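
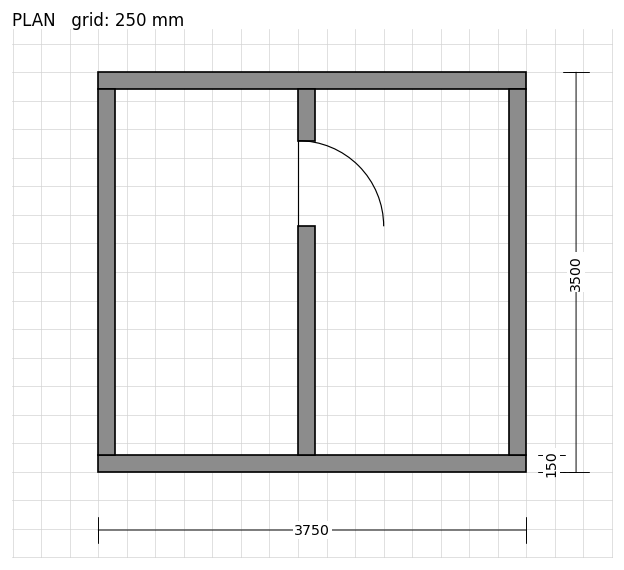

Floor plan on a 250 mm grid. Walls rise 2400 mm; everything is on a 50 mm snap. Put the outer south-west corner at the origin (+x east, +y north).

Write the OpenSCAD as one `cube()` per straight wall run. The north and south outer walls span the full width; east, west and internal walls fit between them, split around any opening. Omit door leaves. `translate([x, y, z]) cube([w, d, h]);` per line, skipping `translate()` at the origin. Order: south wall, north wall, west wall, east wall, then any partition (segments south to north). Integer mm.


cube([3750, 150, 2400]);
translate([0, 3350, 0]) cube([3750, 150, 2400]);
translate([0, 150, 0]) cube([150, 3200, 2400]);
translate([3600, 150, 0]) cube([150, 3200, 2400]);
translate([1750, 150, 0]) cube([150, 2000, 2400]);
translate([1750, 2900, 0]) cube([150, 450, 2400]);


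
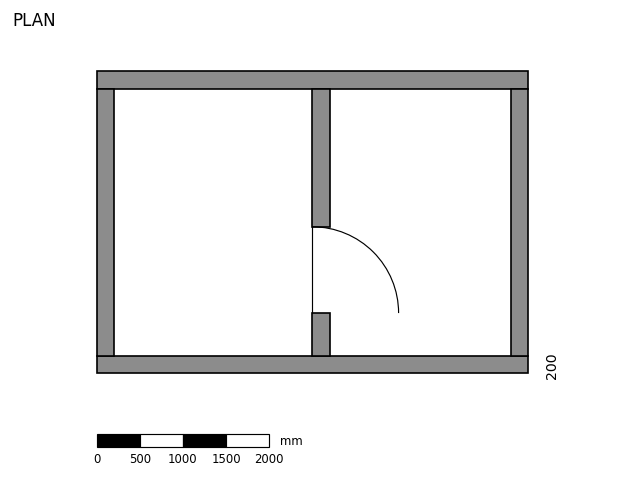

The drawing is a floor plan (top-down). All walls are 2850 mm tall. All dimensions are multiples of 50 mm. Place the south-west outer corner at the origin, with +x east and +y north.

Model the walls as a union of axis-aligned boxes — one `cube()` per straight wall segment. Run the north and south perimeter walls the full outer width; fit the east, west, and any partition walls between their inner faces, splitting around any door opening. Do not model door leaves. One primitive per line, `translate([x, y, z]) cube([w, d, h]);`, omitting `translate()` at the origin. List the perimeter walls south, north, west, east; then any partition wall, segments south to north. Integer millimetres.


cube([5000, 200, 2850]);
translate([0, 3300, 0]) cube([5000, 200, 2850]);
translate([0, 200, 0]) cube([200, 3100, 2850]);
translate([4800, 200, 0]) cube([200, 3100, 2850]);
translate([2500, 200, 0]) cube([200, 500, 2850]);
translate([2500, 1700, 0]) cube([200, 1600, 2850]);


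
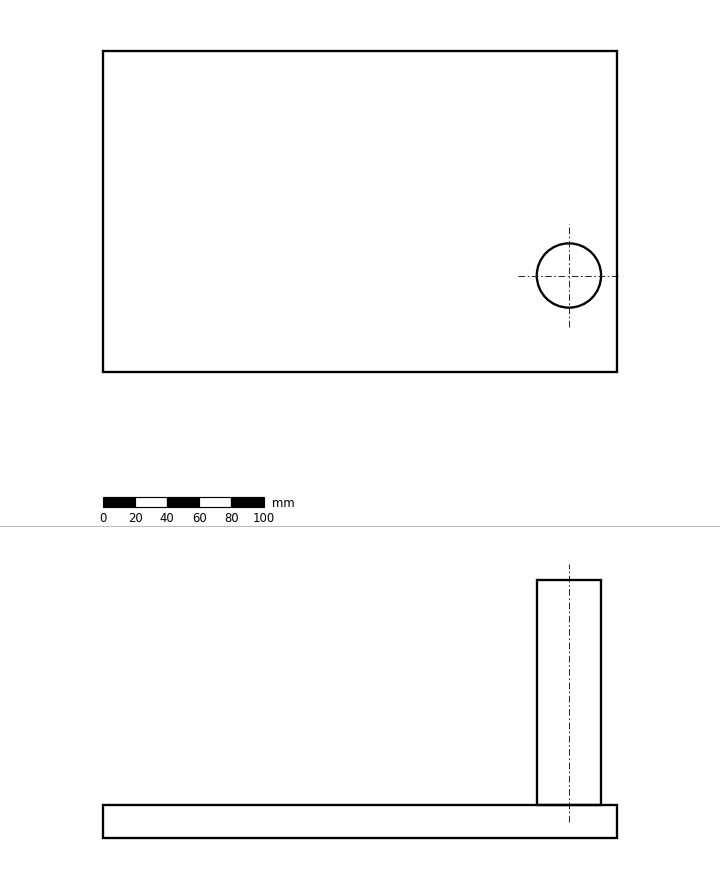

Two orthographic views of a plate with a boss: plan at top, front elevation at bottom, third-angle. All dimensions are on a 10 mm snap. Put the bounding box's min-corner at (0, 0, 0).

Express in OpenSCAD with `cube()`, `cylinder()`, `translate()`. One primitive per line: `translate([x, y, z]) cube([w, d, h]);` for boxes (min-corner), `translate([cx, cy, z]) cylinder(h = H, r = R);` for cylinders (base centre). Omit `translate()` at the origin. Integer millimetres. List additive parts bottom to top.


cube([320, 200, 20]);
translate([290, 60, 20]) cylinder(h = 140, r = 20);


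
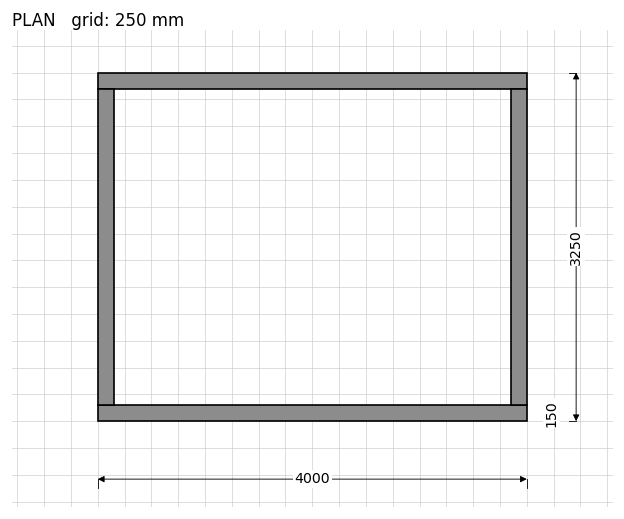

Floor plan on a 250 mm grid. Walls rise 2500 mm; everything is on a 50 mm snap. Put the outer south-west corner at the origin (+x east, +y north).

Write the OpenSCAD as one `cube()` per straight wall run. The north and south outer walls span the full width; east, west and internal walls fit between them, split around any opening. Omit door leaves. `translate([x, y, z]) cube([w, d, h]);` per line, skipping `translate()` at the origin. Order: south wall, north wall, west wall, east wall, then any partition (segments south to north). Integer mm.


cube([4000, 150, 2500]);
translate([0, 3100, 0]) cube([4000, 150, 2500]);
translate([0, 150, 0]) cube([150, 2950, 2500]);
translate([3850, 150, 0]) cube([150, 2950, 2500]);


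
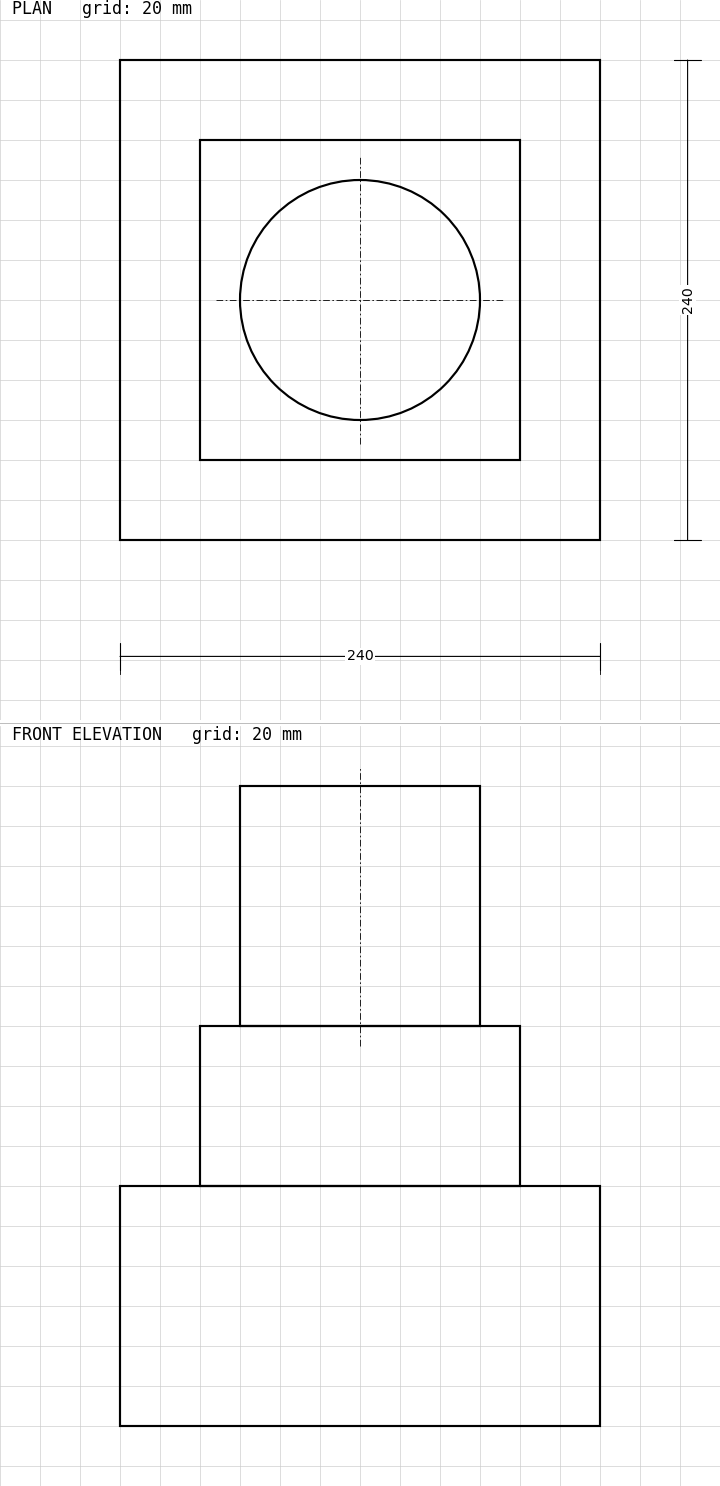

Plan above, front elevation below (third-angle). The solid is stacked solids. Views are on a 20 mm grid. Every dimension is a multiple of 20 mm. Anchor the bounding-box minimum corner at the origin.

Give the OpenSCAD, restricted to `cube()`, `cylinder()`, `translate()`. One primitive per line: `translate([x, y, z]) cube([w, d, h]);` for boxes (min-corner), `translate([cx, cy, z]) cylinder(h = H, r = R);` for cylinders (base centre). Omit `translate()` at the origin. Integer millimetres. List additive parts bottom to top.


cube([240, 240, 120]);
translate([40, 40, 120]) cube([160, 160, 80]);
translate([120, 120, 200]) cylinder(h = 120, r = 60);


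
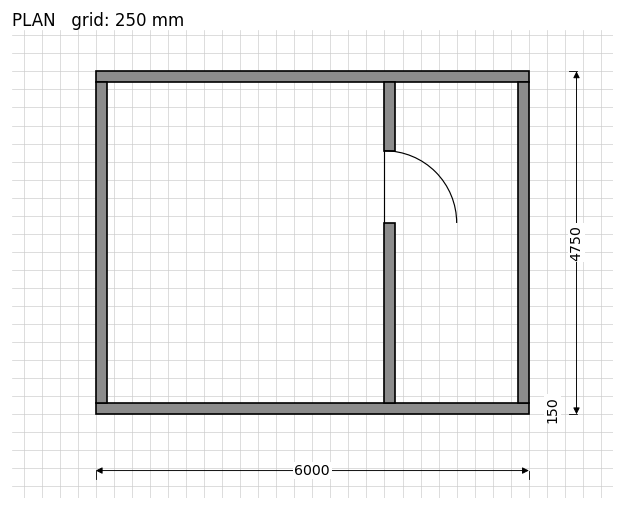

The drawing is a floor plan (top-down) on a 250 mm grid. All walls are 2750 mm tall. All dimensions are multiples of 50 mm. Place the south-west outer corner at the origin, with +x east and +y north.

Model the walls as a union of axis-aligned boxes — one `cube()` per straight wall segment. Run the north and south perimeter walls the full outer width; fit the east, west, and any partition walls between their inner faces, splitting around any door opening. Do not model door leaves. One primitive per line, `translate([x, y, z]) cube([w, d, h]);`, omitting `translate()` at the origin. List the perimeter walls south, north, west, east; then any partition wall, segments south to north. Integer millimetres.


cube([6000, 150, 2750]);
translate([0, 4600, 0]) cube([6000, 150, 2750]);
translate([0, 150, 0]) cube([150, 4450, 2750]);
translate([5850, 150, 0]) cube([150, 4450, 2750]);
translate([4000, 150, 0]) cube([150, 2500, 2750]);
translate([4000, 3650, 0]) cube([150, 950, 2750]);


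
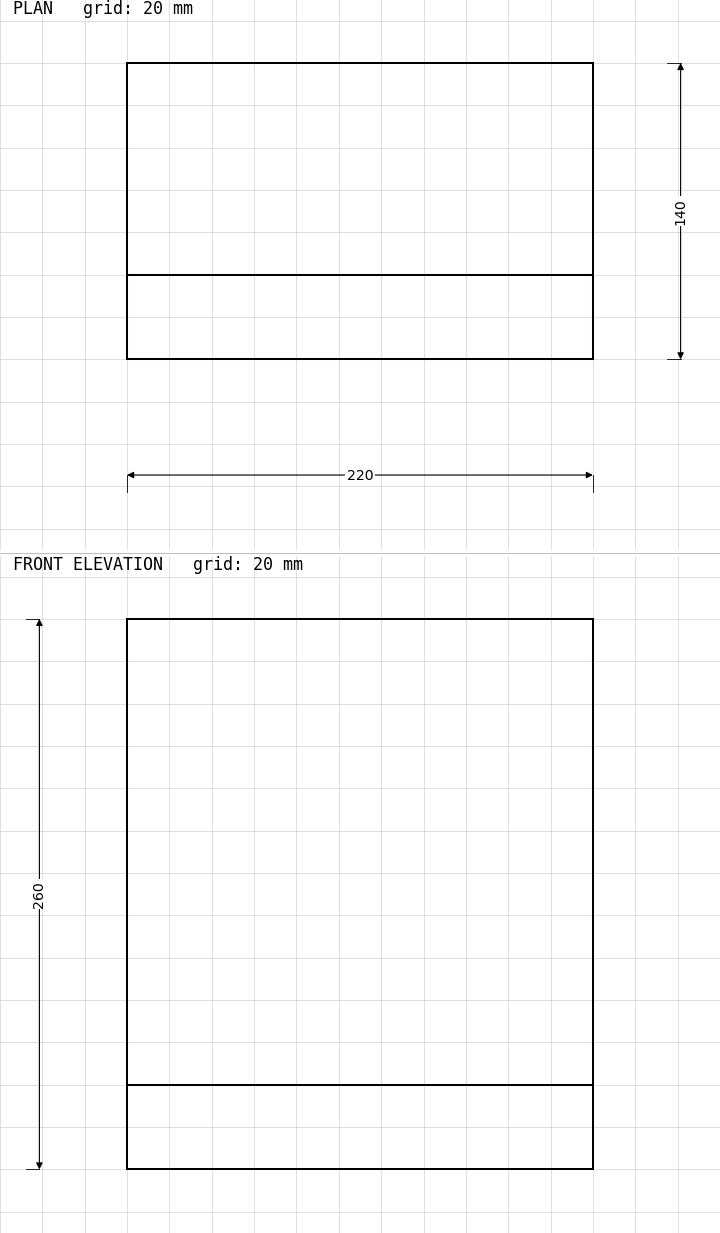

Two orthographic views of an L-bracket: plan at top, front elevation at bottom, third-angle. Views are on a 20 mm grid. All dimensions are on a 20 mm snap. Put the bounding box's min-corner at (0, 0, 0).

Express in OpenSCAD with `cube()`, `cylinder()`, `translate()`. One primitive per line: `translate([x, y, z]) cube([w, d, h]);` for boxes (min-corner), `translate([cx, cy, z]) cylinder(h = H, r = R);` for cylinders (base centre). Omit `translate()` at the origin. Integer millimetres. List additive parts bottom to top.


cube([220, 140, 40]);
translate([0, 0, 40]) cube([220, 40, 220]);


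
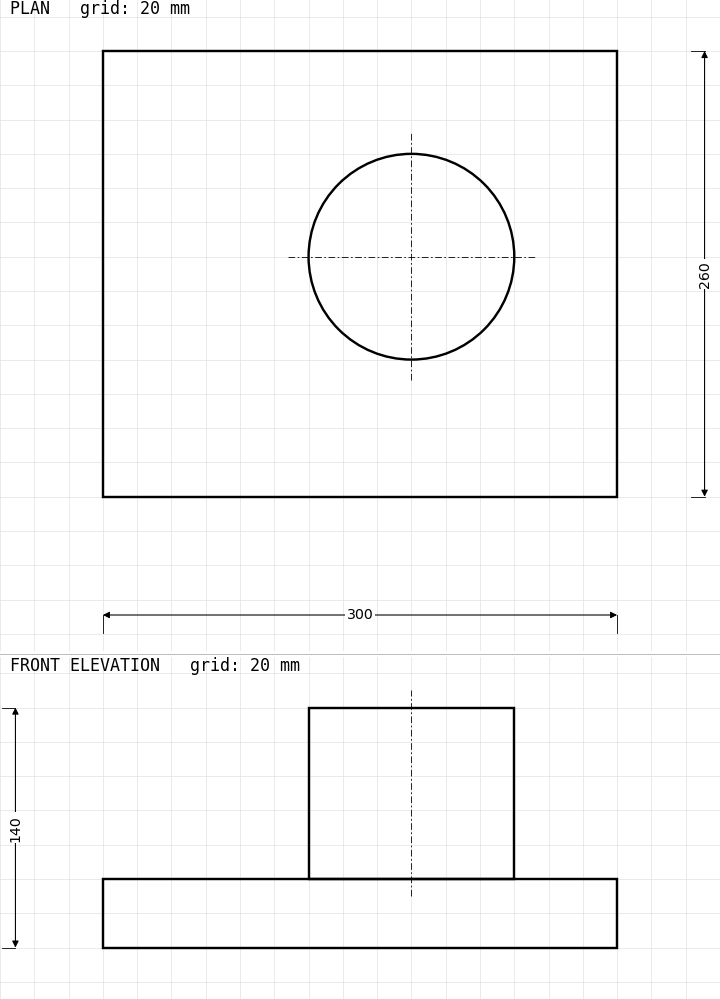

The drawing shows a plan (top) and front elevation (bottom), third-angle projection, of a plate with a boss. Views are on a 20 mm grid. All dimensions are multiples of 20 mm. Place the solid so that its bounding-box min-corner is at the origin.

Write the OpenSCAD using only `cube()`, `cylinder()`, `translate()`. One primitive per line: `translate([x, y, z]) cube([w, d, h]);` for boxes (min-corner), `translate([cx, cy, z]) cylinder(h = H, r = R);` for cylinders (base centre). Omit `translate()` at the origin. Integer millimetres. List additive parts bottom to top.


cube([300, 260, 40]);
translate([180, 140, 40]) cylinder(h = 100, r = 60);


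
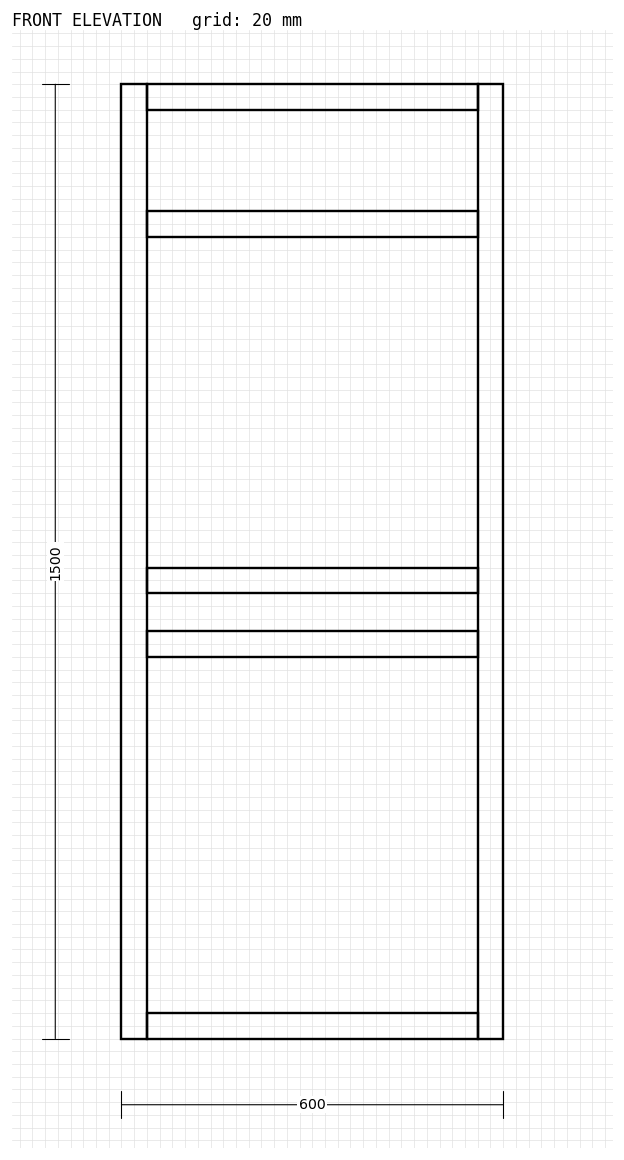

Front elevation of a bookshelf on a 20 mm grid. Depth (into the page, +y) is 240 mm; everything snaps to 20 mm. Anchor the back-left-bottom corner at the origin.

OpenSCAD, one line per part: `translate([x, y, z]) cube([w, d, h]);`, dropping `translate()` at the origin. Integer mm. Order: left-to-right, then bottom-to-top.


cube([40, 240, 1500]);
translate([40, 0, 0]) cube([520, 240, 40]);
translate([40, 0, 600]) cube([520, 240, 40]);
translate([40, 0, 700]) cube([520, 240, 40]);
translate([40, 0, 1260]) cube([520, 240, 40]);
translate([40, 0, 1460]) cube([520, 240, 40]);
translate([560, 0, 0]) cube([40, 240, 1500]);


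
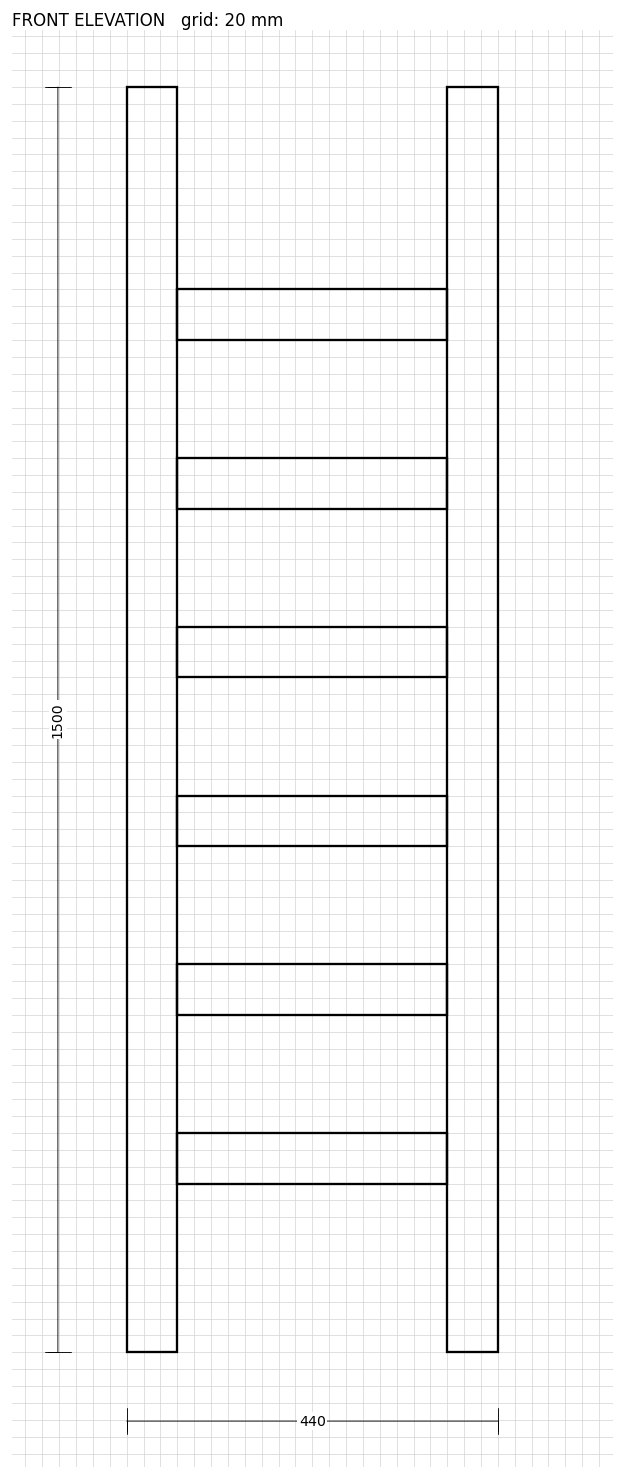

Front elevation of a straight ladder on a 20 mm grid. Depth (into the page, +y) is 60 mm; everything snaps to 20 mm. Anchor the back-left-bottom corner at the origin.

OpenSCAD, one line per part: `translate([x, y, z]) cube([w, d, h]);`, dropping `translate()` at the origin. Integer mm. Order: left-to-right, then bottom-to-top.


cube([60, 60, 1500]);
translate([60, 0, 200]) cube([320, 60, 60]);
translate([60, 0, 400]) cube([320, 60, 60]);
translate([60, 0, 600]) cube([320, 60, 60]);
translate([60, 0, 800]) cube([320, 60, 60]);
translate([60, 0, 1000]) cube([320, 60, 60]);
translate([60, 0, 1200]) cube([320, 60, 60]);
translate([380, 0, 0]) cube([60, 60, 1500]);


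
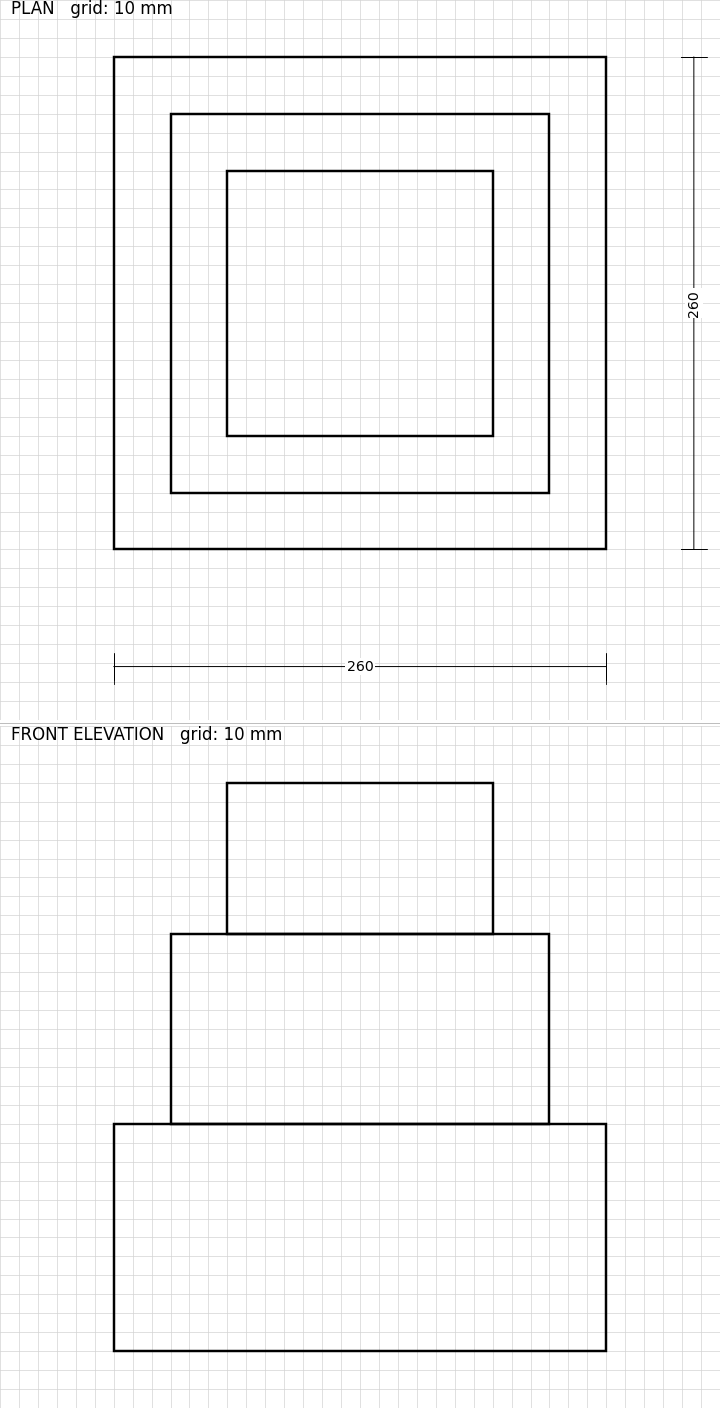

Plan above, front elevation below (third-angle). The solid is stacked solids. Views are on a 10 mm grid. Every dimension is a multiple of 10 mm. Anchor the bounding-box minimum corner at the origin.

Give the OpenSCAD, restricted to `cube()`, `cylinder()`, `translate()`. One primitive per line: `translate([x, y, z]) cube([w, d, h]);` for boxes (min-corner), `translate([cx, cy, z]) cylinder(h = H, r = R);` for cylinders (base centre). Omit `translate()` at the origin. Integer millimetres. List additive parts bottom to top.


cube([260, 260, 120]);
translate([30, 30, 120]) cube([200, 200, 100]);
translate([60, 60, 220]) cube([140, 140, 80]);


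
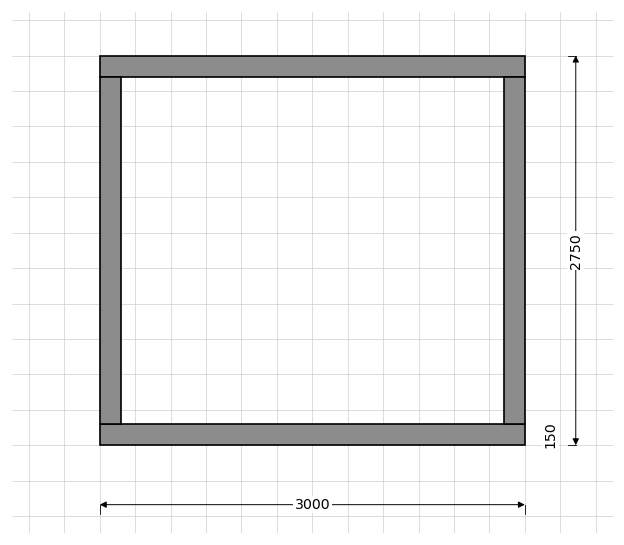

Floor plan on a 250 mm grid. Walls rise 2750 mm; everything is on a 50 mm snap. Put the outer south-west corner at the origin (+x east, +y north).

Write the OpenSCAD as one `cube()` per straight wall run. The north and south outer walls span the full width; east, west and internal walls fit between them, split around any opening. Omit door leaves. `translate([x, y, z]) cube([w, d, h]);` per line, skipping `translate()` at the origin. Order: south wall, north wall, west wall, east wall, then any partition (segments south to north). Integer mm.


cube([3000, 150, 2750]);
translate([0, 2600, 0]) cube([3000, 150, 2750]);
translate([0, 150, 0]) cube([150, 2450, 2750]);
translate([2850, 150, 0]) cube([150, 2450, 2750]);


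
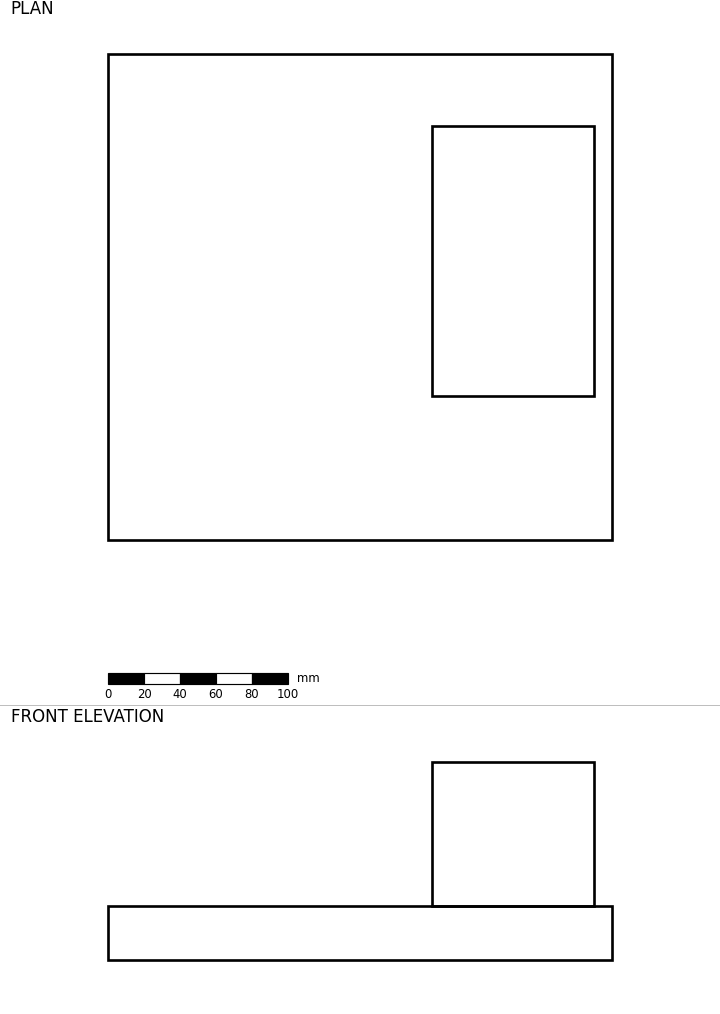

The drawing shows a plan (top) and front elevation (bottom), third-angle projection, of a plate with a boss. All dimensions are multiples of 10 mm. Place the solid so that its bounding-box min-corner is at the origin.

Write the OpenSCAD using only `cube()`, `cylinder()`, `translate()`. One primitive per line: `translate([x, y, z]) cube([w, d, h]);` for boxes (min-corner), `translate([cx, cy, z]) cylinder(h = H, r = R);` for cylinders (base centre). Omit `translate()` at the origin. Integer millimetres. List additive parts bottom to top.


cube([280, 270, 30]);
translate([180, 80, 30]) cube([90, 150, 80]);


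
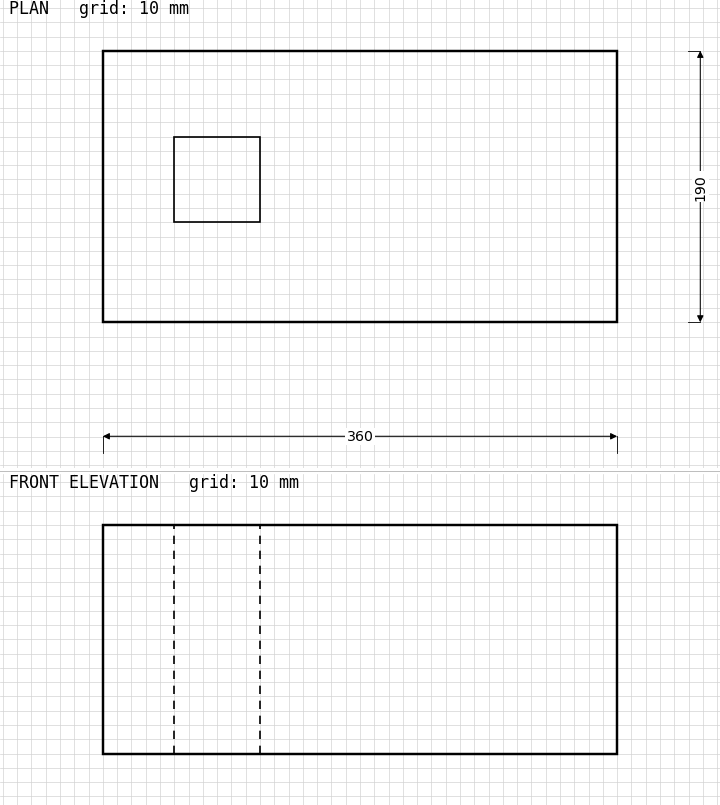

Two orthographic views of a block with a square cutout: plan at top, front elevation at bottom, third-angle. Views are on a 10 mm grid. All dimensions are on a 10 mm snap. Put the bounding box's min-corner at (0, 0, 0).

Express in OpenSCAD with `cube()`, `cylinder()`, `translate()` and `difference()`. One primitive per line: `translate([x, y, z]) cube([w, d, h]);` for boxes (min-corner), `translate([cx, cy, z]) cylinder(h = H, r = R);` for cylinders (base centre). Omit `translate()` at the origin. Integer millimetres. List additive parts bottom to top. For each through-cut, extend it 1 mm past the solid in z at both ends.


difference() {
  cube([360, 190, 160]);
  translate([50, 70, -1]) cube([60, 60, 162]);
}


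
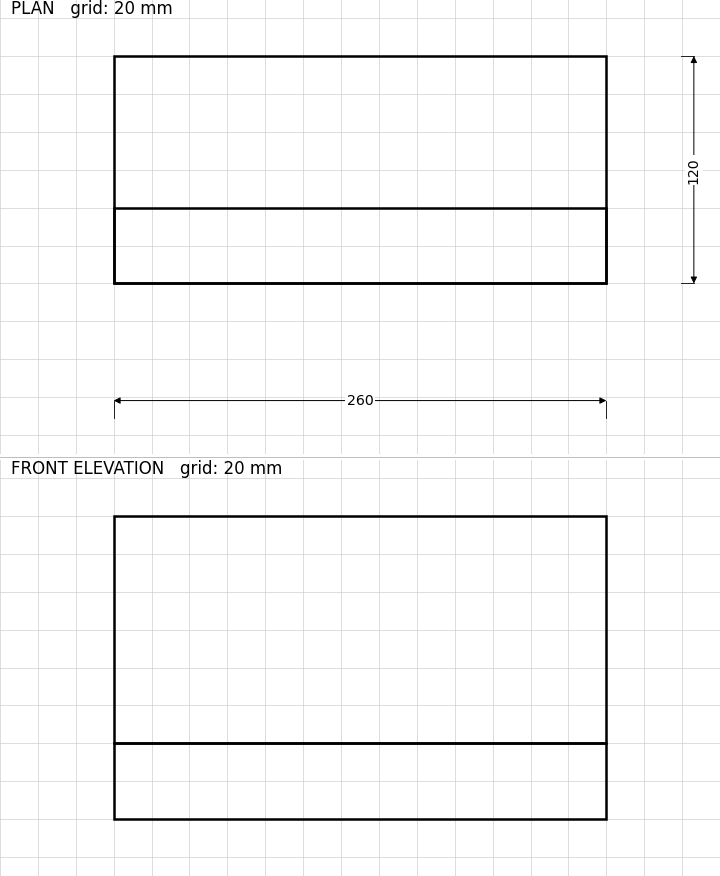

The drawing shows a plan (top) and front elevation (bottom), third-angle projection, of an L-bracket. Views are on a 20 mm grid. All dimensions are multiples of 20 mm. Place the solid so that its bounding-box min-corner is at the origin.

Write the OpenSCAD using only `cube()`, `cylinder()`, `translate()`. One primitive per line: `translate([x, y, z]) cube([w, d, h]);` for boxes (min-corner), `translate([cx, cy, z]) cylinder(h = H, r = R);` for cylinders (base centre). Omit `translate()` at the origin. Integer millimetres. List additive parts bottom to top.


cube([260, 120, 40]);
translate([0, 0, 40]) cube([260, 40, 120]);


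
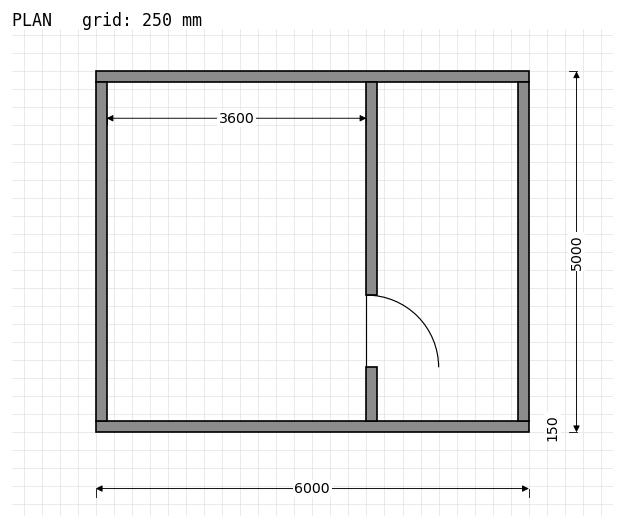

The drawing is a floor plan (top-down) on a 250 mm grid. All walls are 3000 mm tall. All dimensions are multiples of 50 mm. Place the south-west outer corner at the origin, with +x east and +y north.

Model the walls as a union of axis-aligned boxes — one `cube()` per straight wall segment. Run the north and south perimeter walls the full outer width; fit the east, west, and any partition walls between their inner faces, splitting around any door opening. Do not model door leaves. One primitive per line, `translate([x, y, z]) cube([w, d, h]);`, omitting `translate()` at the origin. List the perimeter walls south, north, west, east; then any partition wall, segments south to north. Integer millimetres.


cube([6000, 150, 3000]);
translate([0, 4850, 0]) cube([6000, 150, 3000]);
translate([0, 150, 0]) cube([150, 4700, 3000]);
translate([5850, 150, 0]) cube([150, 4700, 3000]);
translate([3750, 150, 0]) cube([150, 750, 3000]);
translate([3750, 1900, 0]) cube([150, 2950, 3000]);


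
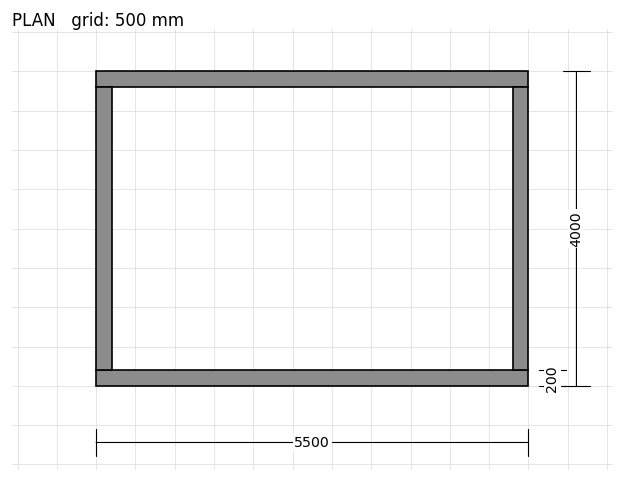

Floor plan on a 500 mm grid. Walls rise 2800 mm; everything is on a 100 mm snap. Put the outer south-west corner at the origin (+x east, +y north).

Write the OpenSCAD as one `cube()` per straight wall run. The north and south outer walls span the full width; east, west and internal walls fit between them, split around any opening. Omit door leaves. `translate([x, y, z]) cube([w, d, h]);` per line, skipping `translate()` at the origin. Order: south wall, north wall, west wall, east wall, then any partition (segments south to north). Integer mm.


cube([5500, 200, 2800]);
translate([0, 3800, 0]) cube([5500, 200, 2800]);
translate([0, 200, 0]) cube([200, 3600, 2800]);
translate([5300, 200, 0]) cube([200, 3600, 2800]);


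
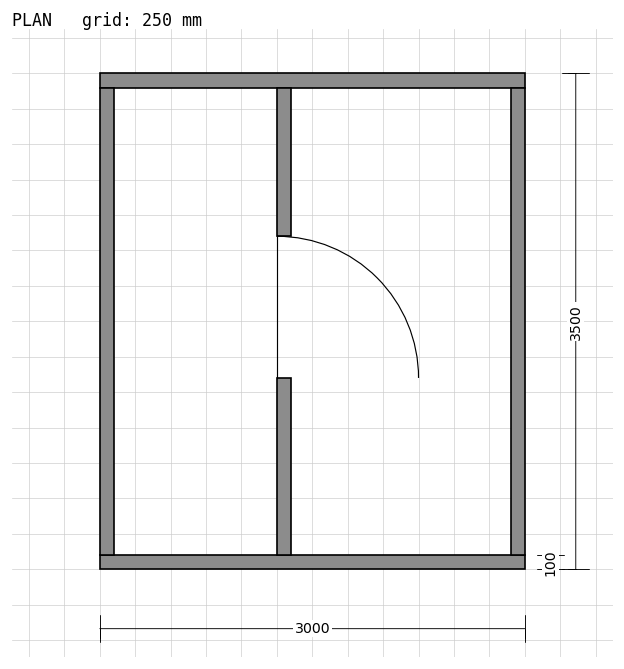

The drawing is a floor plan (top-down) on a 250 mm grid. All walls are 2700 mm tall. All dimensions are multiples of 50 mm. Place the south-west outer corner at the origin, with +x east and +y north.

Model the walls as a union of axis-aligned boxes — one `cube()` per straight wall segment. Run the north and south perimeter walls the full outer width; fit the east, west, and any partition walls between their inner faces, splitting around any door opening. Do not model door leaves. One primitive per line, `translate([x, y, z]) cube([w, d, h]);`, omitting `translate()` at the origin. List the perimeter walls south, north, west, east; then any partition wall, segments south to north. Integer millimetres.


cube([3000, 100, 2700]);
translate([0, 3400, 0]) cube([3000, 100, 2700]);
translate([0, 100, 0]) cube([100, 3300, 2700]);
translate([2900, 100, 0]) cube([100, 3300, 2700]);
translate([1250, 100, 0]) cube([100, 1250, 2700]);
translate([1250, 2350, 0]) cube([100, 1050, 2700]);


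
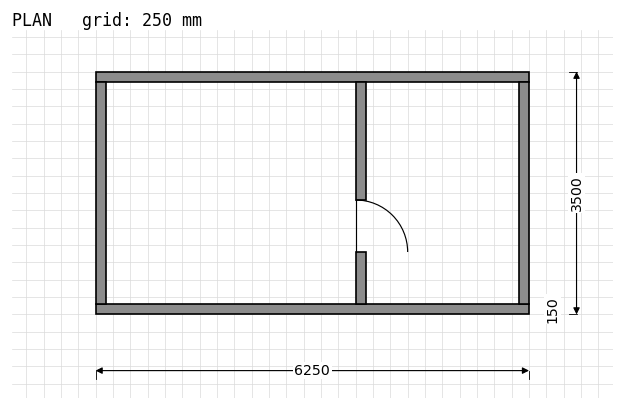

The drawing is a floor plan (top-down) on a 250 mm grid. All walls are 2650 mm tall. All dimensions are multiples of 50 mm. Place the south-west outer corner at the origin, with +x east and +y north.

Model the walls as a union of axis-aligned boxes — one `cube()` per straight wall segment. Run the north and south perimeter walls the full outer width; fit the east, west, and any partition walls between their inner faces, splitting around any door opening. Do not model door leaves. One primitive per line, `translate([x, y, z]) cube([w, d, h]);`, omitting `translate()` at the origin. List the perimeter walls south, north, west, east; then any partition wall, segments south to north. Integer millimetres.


cube([6250, 150, 2650]);
translate([0, 3350, 0]) cube([6250, 150, 2650]);
translate([0, 150, 0]) cube([150, 3200, 2650]);
translate([6100, 150, 0]) cube([150, 3200, 2650]);
translate([3750, 150, 0]) cube([150, 750, 2650]);
translate([3750, 1650, 0]) cube([150, 1700, 2650]);


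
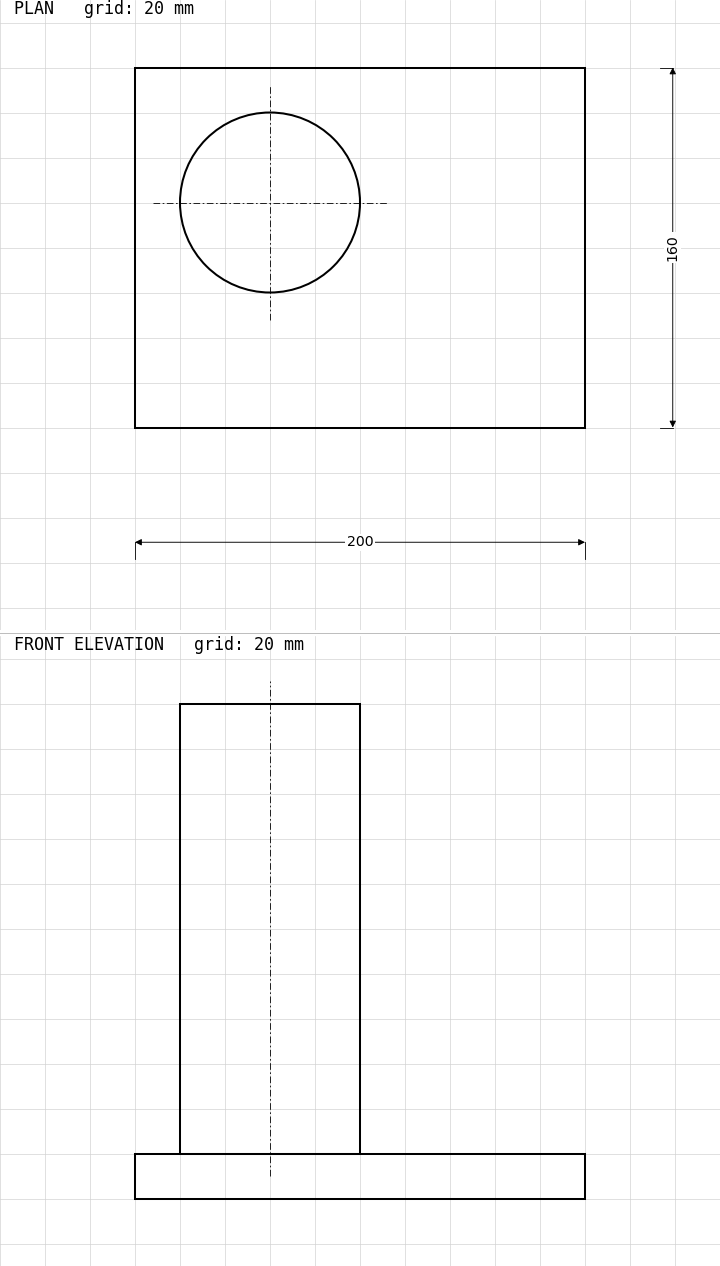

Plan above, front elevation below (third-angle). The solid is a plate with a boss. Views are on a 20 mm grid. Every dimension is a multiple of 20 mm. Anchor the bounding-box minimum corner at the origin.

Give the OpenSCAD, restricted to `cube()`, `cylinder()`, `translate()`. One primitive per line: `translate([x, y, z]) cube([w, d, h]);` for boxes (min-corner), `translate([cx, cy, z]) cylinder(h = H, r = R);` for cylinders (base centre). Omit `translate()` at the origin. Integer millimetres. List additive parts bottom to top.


cube([200, 160, 20]);
translate([60, 100, 20]) cylinder(h = 200, r = 40);


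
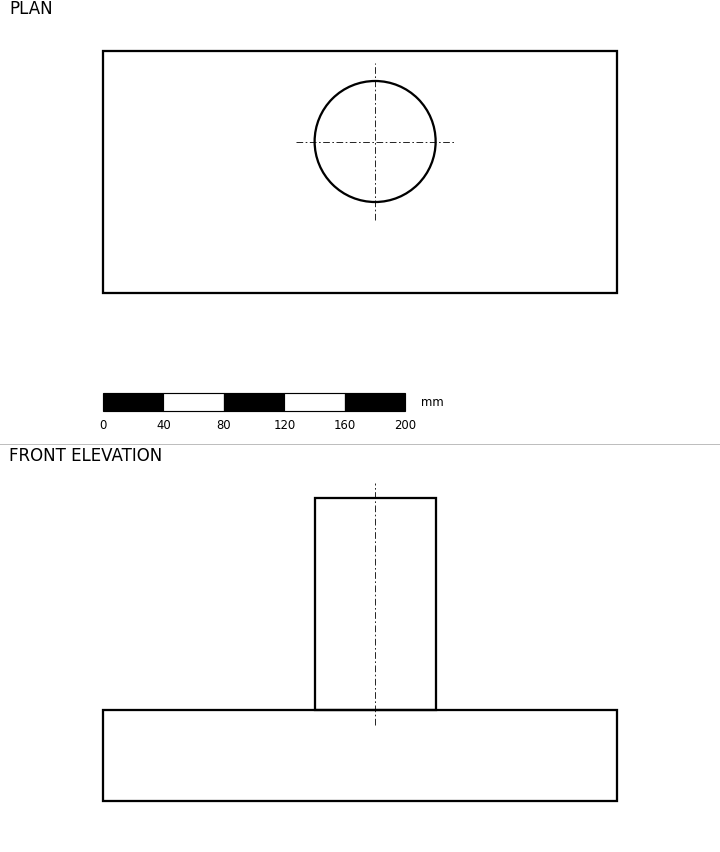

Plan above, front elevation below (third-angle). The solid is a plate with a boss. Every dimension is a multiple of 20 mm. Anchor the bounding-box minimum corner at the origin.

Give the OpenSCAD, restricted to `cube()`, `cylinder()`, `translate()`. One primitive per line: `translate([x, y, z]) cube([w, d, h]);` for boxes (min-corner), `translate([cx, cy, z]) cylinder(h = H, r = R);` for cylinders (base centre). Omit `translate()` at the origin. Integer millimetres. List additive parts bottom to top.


cube([340, 160, 60]);
translate([180, 100, 60]) cylinder(h = 140, r = 40);


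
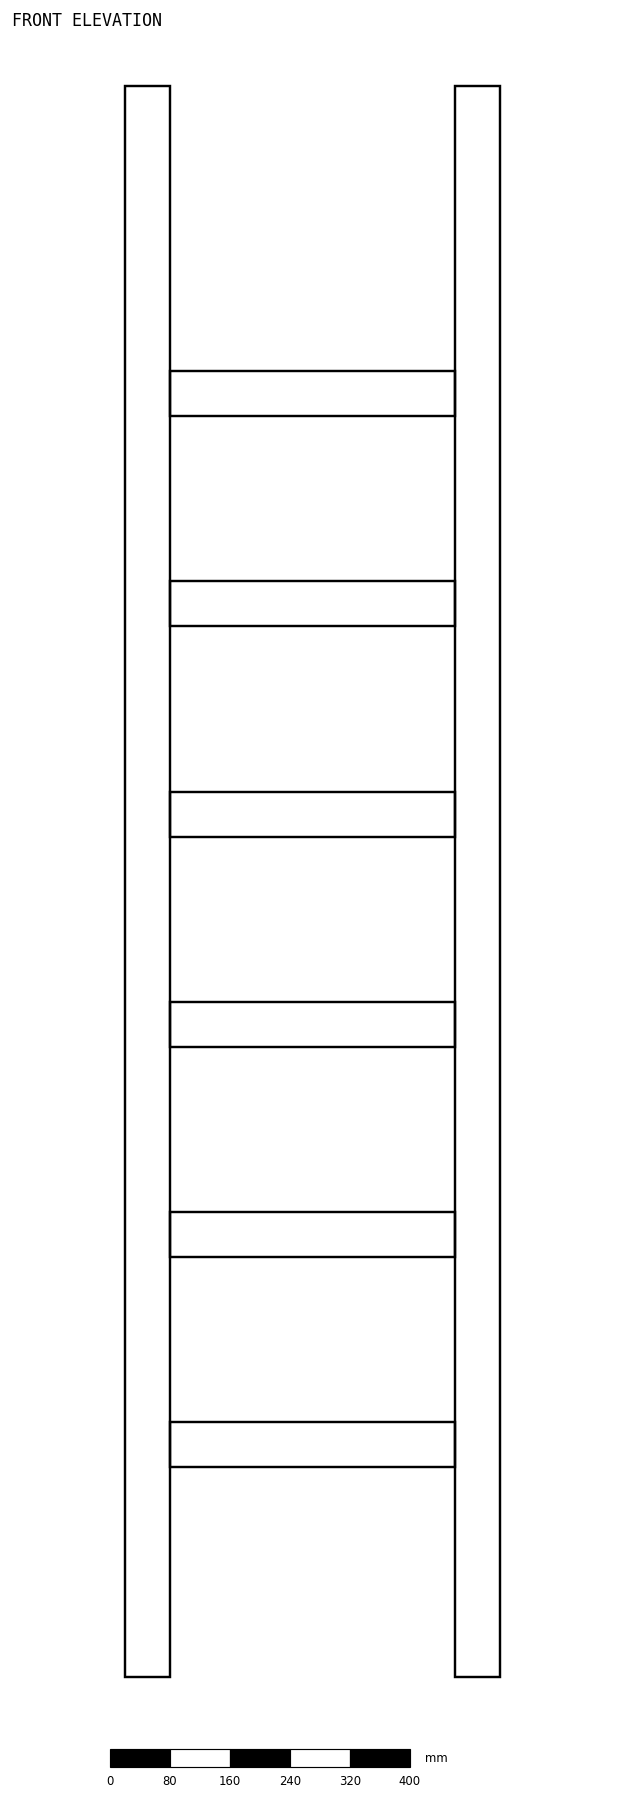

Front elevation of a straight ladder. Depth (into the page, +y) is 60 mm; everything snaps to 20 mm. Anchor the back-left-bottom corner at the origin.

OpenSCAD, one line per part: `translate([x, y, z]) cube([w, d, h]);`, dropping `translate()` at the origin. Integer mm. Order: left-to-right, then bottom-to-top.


cube([60, 60, 2120]);
translate([60, 0, 280]) cube([380, 60, 60]);
translate([60, 0, 560]) cube([380, 60, 60]);
translate([60, 0, 840]) cube([380, 60, 60]);
translate([60, 0, 1120]) cube([380, 60, 60]);
translate([60, 0, 1400]) cube([380, 60, 60]);
translate([60, 0, 1680]) cube([380, 60, 60]);
translate([440, 0, 0]) cube([60, 60, 2120]);


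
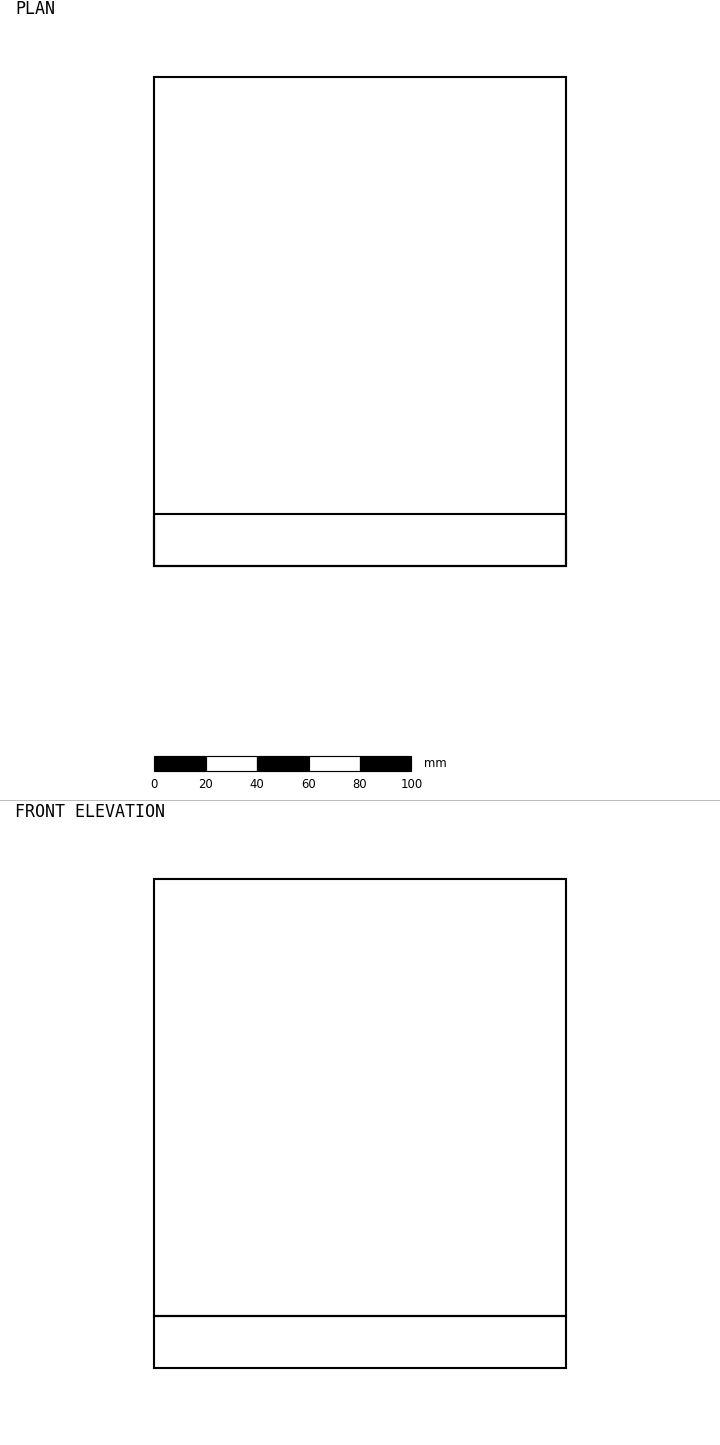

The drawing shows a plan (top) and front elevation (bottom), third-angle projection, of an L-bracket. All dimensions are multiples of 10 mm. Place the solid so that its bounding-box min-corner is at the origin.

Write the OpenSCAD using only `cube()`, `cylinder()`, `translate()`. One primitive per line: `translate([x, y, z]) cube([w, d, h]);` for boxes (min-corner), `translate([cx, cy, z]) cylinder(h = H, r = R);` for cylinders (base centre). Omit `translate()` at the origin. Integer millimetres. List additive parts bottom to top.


cube([160, 190, 20]);
translate([0, 0, 20]) cube([160, 20, 170]);


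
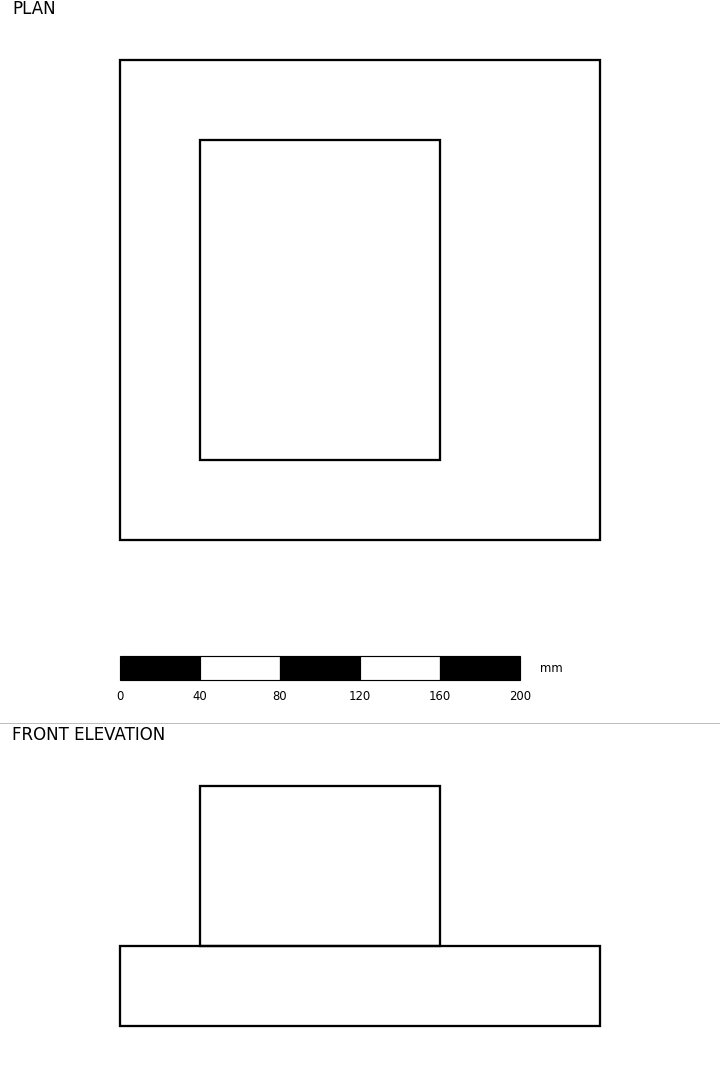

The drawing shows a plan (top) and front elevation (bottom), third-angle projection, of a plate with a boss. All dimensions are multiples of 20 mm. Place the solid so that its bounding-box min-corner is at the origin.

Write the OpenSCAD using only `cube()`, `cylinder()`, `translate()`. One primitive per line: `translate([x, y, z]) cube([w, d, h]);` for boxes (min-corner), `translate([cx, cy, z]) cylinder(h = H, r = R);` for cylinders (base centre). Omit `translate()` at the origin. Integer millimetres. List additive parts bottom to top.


cube([240, 240, 40]);
translate([40, 40, 40]) cube([120, 160, 80]);


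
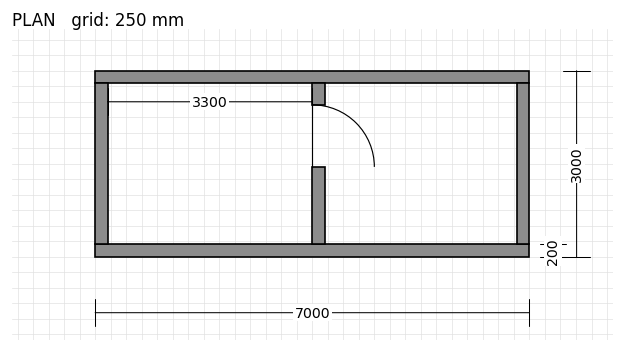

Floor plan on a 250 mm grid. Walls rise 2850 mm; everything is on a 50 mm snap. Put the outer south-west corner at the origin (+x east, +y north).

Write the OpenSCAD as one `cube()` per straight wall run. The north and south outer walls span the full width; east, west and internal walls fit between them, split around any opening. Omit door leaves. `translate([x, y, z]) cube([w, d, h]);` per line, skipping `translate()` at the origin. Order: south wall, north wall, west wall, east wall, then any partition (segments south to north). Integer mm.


cube([7000, 200, 2850]);
translate([0, 2800, 0]) cube([7000, 200, 2850]);
translate([0, 200, 0]) cube([200, 2600, 2850]);
translate([6800, 200, 0]) cube([200, 2600, 2850]);
translate([3500, 200, 0]) cube([200, 1250, 2850]);
translate([3500, 2450, 0]) cube([200, 350, 2850]);


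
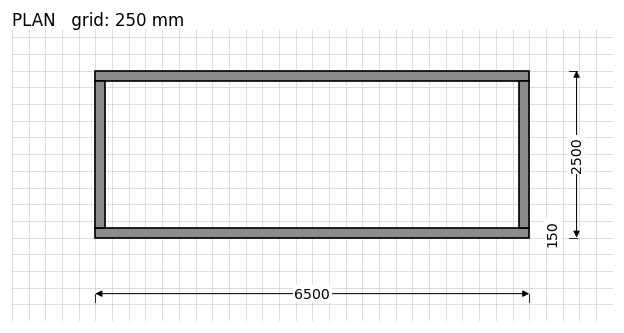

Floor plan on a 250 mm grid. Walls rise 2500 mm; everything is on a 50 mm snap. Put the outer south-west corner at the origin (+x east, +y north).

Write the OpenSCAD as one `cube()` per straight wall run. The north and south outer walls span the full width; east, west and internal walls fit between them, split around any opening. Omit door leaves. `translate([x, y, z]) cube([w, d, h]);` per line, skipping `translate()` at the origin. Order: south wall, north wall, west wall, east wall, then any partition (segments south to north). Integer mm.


cube([6500, 150, 2500]);
translate([0, 2350, 0]) cube([6500, 150, 2500]);
translate([0, 150, 0]) cube([150, 2200, 2500]);
translate([6350, 150, 0]) cube([150, 2200, 2500]);


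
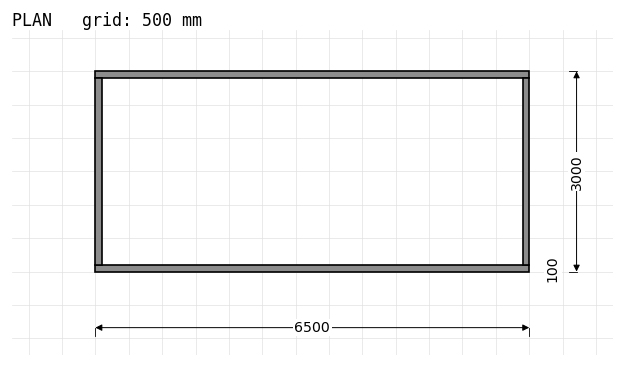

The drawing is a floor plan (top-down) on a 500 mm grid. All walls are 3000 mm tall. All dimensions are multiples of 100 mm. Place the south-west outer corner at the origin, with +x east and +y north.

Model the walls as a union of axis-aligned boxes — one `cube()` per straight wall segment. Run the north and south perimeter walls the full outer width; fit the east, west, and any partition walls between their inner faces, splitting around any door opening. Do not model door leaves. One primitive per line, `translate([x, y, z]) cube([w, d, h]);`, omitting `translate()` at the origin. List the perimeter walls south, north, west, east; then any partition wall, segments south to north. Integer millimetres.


cube([6500, 100, 3000]);
translate([0, 2900, 0]) cube([6500, 100, 3000]);
translate([0, 100, 0]) cube([100, 2800, 3000]);
translate([6400, 100, 0]) cube([100, 2800, 3000]);


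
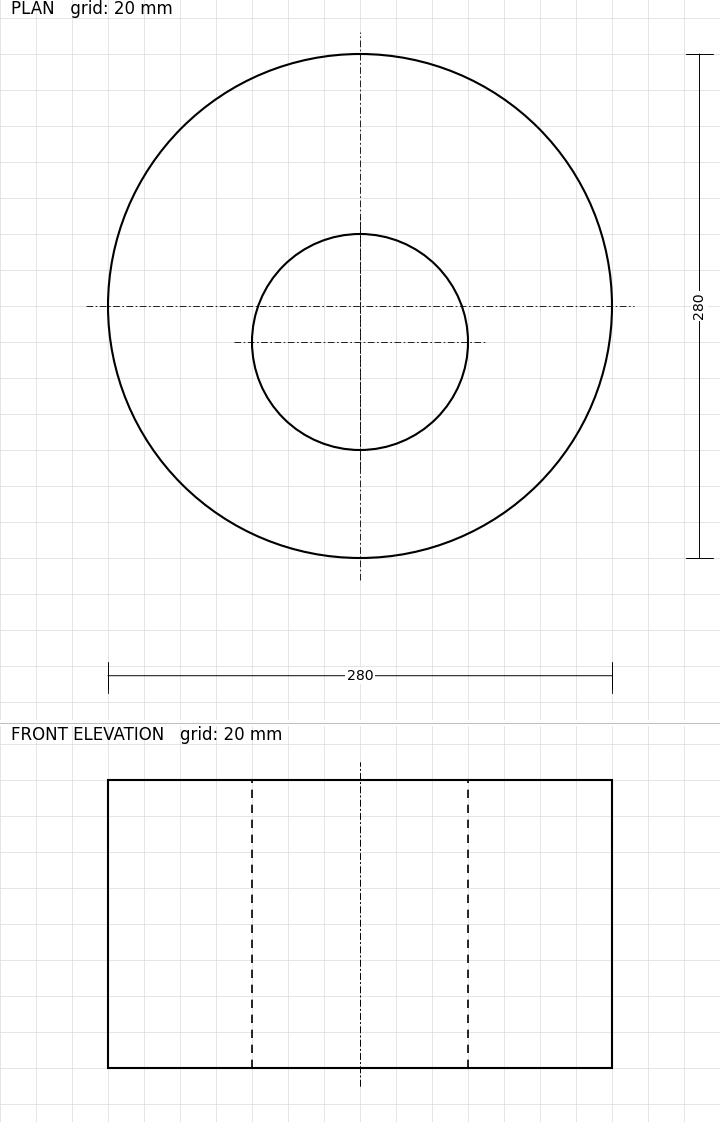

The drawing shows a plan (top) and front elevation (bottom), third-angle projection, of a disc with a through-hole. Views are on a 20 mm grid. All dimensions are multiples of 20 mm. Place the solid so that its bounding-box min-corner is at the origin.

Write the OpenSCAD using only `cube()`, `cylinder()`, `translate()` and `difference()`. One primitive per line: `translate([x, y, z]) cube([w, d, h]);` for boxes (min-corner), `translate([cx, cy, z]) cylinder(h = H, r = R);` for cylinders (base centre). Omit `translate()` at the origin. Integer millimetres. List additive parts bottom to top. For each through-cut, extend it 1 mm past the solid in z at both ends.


difference() {
  translate([140, 140, 0]) cylinder(h = 160, r = 140);
  translate([140, 120, -1]) cylinder(h = 162, r = 60);
}


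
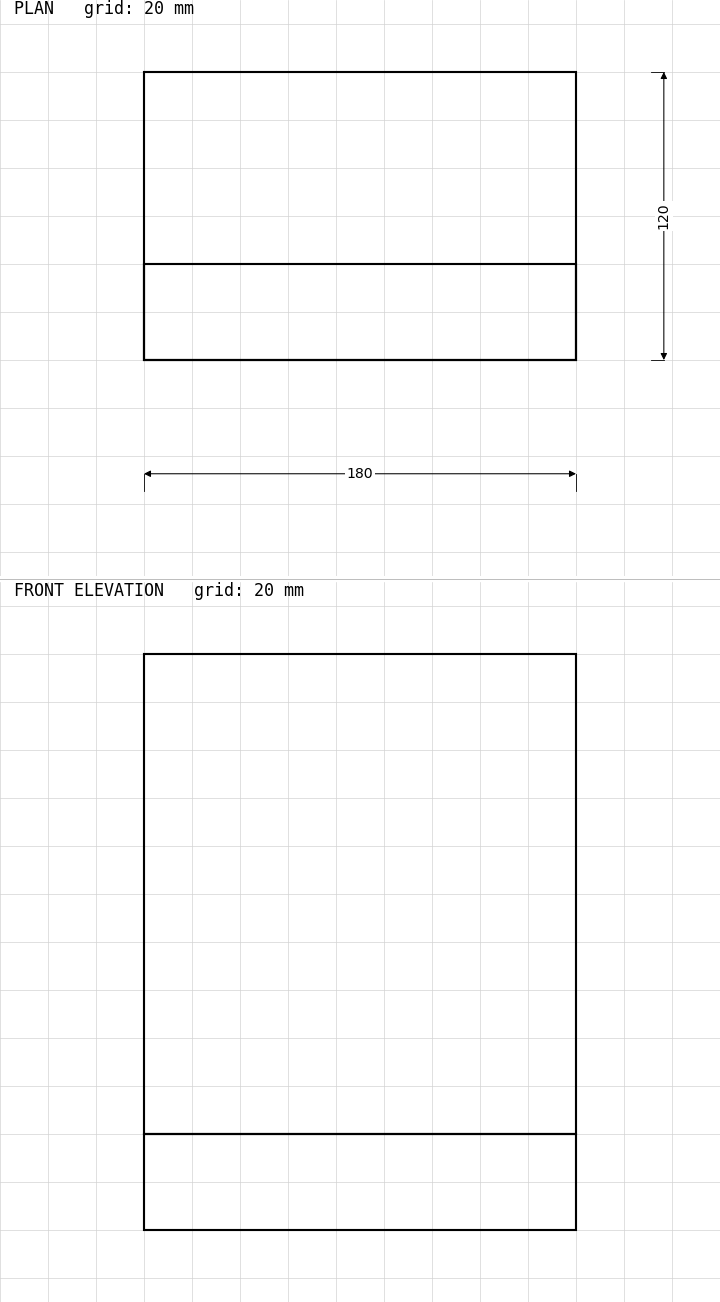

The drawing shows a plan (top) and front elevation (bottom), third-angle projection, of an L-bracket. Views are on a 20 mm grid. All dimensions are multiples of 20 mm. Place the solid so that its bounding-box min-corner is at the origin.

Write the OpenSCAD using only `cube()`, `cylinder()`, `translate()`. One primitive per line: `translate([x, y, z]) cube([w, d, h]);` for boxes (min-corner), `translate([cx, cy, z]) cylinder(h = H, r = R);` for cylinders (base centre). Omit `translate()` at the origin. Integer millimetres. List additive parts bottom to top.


cube([180, 120, 40]);
translate([0, 0, 40]) cube([180, 40, 200]);


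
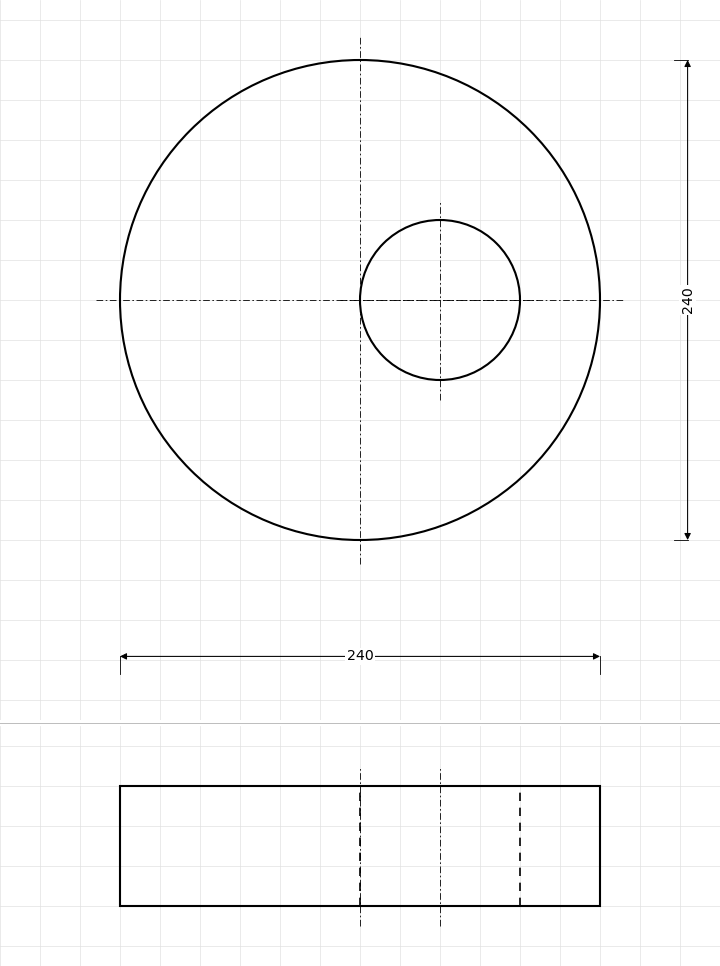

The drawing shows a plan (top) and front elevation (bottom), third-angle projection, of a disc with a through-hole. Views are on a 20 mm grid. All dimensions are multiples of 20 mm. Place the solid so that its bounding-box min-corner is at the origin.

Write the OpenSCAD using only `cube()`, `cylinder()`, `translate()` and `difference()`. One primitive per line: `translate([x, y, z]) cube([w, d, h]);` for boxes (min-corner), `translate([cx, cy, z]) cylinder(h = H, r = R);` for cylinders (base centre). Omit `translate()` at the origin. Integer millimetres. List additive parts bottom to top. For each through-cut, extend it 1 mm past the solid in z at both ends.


difference() {
  translate([120, 120, 0]) cylinder(h = 60, r = 120);
  translate([160, 120, -1]) cylinder(h = 62, r = 40);
}


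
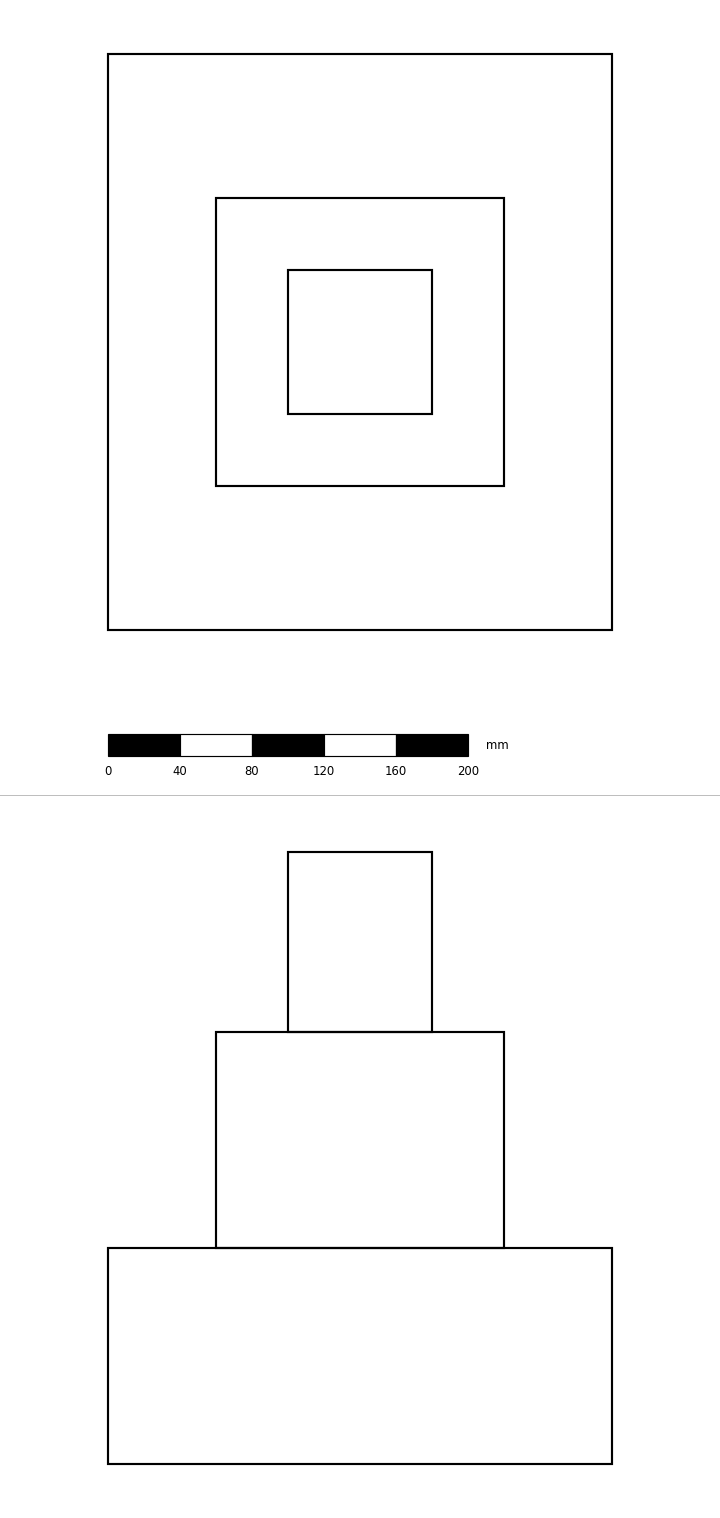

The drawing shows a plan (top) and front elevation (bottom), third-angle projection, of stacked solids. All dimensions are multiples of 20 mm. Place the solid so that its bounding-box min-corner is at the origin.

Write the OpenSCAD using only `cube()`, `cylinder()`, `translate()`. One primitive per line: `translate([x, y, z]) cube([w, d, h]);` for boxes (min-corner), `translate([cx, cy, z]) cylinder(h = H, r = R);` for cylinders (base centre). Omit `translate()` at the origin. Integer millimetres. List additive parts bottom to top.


cube([280, 320, 120]);
translate([60, 80, 120]) cube([160, 160, 120]);
translate([100, 120, 240]) cube([80, 80, 100]);


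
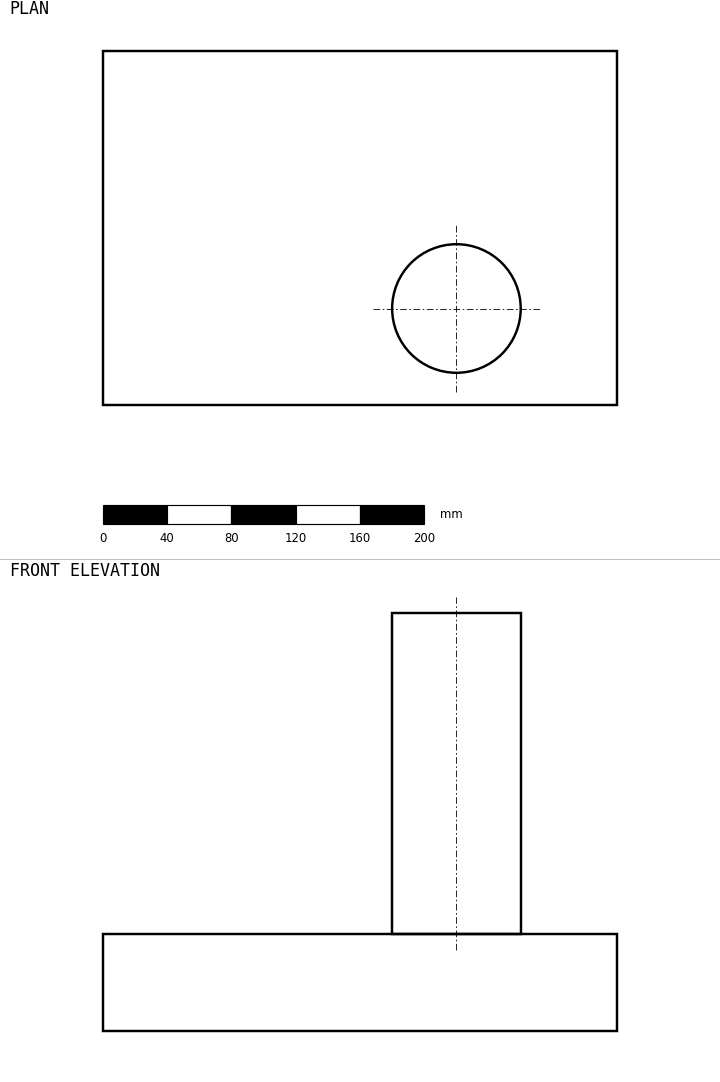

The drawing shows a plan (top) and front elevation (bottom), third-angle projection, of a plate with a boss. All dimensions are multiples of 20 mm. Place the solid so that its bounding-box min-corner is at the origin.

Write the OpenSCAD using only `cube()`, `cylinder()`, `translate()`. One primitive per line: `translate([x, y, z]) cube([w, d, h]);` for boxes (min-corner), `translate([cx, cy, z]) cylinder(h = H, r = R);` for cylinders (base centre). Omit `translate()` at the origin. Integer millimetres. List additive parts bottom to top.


cube([320, 220, 60]);
translate([220, 60, 60]) cylinder(h = 200, r = 40);


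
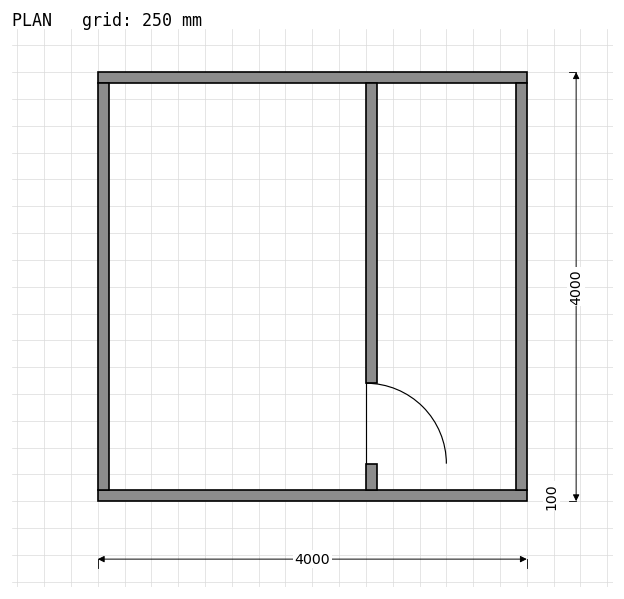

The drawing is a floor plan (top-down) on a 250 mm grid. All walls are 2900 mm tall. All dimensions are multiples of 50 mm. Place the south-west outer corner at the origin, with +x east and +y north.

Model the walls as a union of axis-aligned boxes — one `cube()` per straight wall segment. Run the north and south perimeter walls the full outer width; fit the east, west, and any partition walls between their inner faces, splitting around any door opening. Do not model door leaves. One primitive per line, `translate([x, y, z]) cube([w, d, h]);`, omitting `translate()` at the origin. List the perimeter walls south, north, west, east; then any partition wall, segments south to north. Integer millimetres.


cube([4000, 100, 2900]);
translate([0, 3900, 0]) cube([4000, 100, 2900]);
translate([0, 100, 0]) cube([100, 3800, 2900]);
translate([3900, 100, 0]) cube([100, 3800, 2900]);
translate([2500, 100, 0]) cube([100, 250, 2900]);
translate([2500, 1100, 0]) cube([100, 2800, 2900]);


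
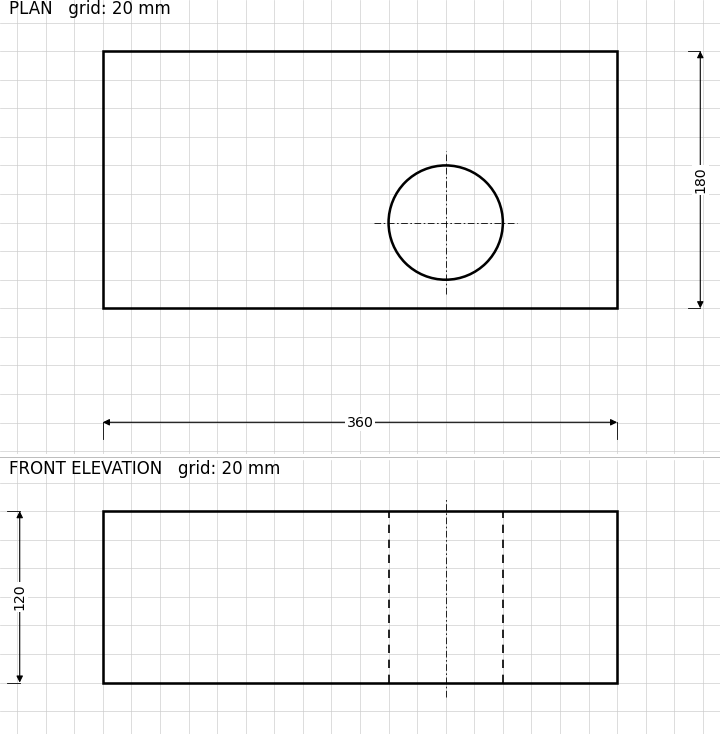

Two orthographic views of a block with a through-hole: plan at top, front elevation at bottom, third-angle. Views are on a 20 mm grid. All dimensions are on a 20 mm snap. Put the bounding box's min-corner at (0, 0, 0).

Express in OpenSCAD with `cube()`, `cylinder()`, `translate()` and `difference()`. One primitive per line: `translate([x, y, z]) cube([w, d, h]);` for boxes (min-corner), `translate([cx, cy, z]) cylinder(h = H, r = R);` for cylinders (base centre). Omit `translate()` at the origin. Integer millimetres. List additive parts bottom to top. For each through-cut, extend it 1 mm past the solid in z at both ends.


difference() {
  cube([360, 180, 120]);
  translate([240, 60, -1]) cylinder(h = 122, r = 40);
}


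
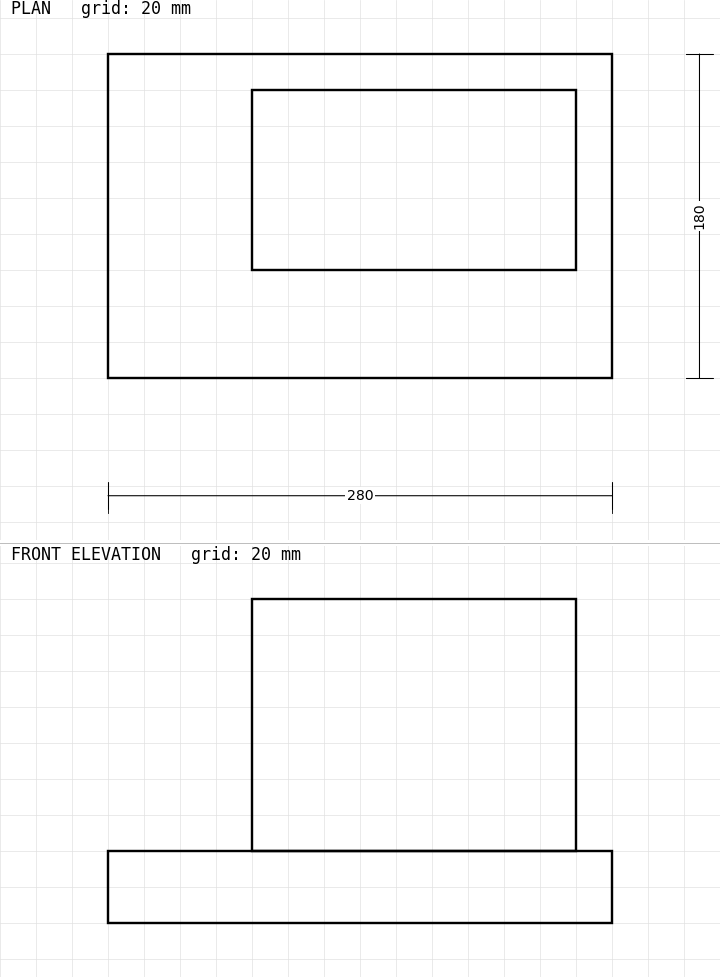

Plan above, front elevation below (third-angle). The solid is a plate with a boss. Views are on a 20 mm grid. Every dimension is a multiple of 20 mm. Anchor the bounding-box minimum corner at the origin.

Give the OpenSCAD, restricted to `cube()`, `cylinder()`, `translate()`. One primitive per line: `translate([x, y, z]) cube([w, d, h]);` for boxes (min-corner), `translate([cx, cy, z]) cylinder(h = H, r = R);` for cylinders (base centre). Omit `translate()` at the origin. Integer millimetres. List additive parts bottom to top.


cube([280, 180, 40]);
translate([80, 60, 40]) cube([180, 100, 140]);
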